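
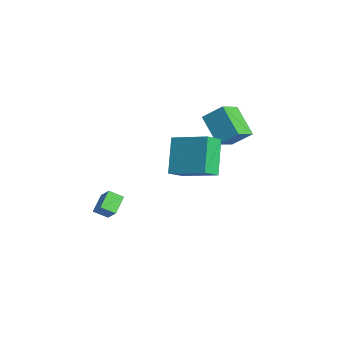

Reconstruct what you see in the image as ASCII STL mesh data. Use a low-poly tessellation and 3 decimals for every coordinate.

solid 
facet normal -0.647 0.539 0.540
outer loop
vertex -1.162 -2.424 -1.67
vertex -0.406 -2.236 -0.951
vertex -0.938 -1.74 -2.084
endloop
endfacet
facet normal -0.714 -0.177 -0.678
outer loop
vertex -0.214 -2.344 -2.689
vertex -1.162 -2.424 -1.67
vertex -0.938 -1.74 -2.084
endloop
endfacet
facet normal -0.647 0.539 0.540
outer loop
vertex -0.938 -1.74 -2.084
vertex -0.406 -2.236 -0.951
vertex -0.182 -1.552 -1.366
endloop
endfacet
facet normal 0.270 0.823 -0.499
outer loop
vertex -0.182 -1.552 -1.366
vertex -0.214 -2.344 -2.689
vertex -0.938 -1.74 -2.084
endloop
endfacet
facet normal -0.270 -0.823 0.499
outer loop
vertex -1.162 -2.424 -1.67
vertex 0.318 -2.84 -1.556
vertex -0.406 -2.236 -0.951
endloop
endfacet
facet normal -0.714 -0.178 -0.678
outer loop
vertex -0.438 -3.028 -2.274
vertex -1.162 -2.424 -1.67
vertex -0.214 -2.344 -2.689
endloop
endfacet
facet normal -0.270 -0.823 0.500
outer loop
vertex -0.438 -3.028 -2.274
vertex 0.318 -2.84 -1.556
vertex -1.162 -2.424 -1.67
endloop
endfacet
facet normal 0.714 0.177 0.677
outer loop
vertex -0.406 -2.236 -0.951
vertex 0.318 -2.84 -1.556
vertex -0.182 -1.552 -1.366
endloop
endfacet
facet normal 0.270 0.823 -0.499
outer loop
vertex 0.542 -2.156 -1.97
vertex -0.214 -2.344 -2.689
vertex -0.182 -1.552 -1.366
endloop
endfacet
facet normal 0.713 0.177 0.678
outer loop
vertex -0.182 -1.552 -1.366
vertex 0.318 -2.84 -1.556
vertex 0.542 -2.156 -1.97
endloop
endfacet
facet normal 0.647 -0.539 -0.539
outer loop
vertex 0.542 -2.156 -1.97
vertex -0.438 -3.028 -2.274
vertex -0.214 -2.344 -2.689
endloop
endfacet
facet normal 0.647 -0.539 -0.540
outer loop
vertex 0.318 -2.84 -1.556
vertex -0.438 -3.028 -2.274
vertex 0.542 -2.156 -1.97
endloop
endfacet
facet normal -0.728 -0.602 -0.329
outer loop
vertex 0.881 0.334 0.55
vertex -0.322 0.858 2.253
vertex 0.457 1.148 -0.0
endloop
endfacet
facet normal 0.559 -0.244 -0.792
outer loop
vertex 2.022 2.442 0.707
vertex 0.881 0.334 0.55
vertex 0.457 1.148 -0.0
endloop
endfacet
facet normal -0.728 -0.602 -0.329
outer loop
vertex 0.457 1.148 -0.0
vertex -0.322 0.858 2.253
vertex -0.746 1.672 1.703
endloop
endfacet
facet normal -0.397 0.761 -0.514
outer loop
vertex -0.746 1.672 1.703
vertex 2.022 2.442 0.707
vertex 0.457 1.148 -0.0
endloop
endfacet
facet normal 0.397 -0.761 0.514
outer loop
vertex 0.881 0.334 0.55
vertex 1.243 2.152 2.96
vertex -0.322 0.858 2.253
endloop
endfacet
facet normal 0.559 -0.244 -0.792
outer loop
vertex 2.446 1.628 1.257
vertex 0.881 0.334 0.55
vertex 2.022 2.442 0.707
endloop
endfacet
facet normal 0.397 -0.761 0.514
outer loop
vertex 2.446 1.628 1.257
vertex 1.243 2.152 2.96
vertex 0.881 0.334 0.55
endloop
endfacet
facet normal -0.559 0.244 0.792
outer loop
vertex -0.322 0.858 2.253
vertex 1.243 2.152 2.96
vertex -0.746 1.672 1.703
endloop
endfacet
facet normal -0.397 0.761 -0.514
outer loop
vertex 0.819 2.966 2.41
vertex 2.022 2.442 0.707
vertex -0.746 1.672 1.703
endloop
endfacet
facet normal -0.559 0.244 0.792
outer loop
vertex -0.746 1.672 1.703
vertex 1.243 2.152 2.96
vertex 0.819 2.966 2.41
endloop
endfacet
facet normal 0.728 0.602 0.329
outer loop
vertex 0.819 2.966 2.41
vertex 2.446 1.628 1.257
vertex 2.022 2.442 0.707
endloop
endfacet
facet normal 0.728 0.602 0.329
outer loop
vertex 1.243 2.152 2.96
vertex 2.446 1.628 1.257
vertex 0.819 2.966 2.41
endloop
endfacet
facet normal -0.748 -0.175 0.640
outer loop
vertex -1.068 3.654 3.545
vertex -1.754 4.634 3.011
vertex -1.613 2.796 2.672
endloop
endfacet
facet normal 0.524 -0.748 0.408
outer loop
vertex -0.206 3.126 1.469
vertex -1.068 3.654 3.545
vertex -1.613 2.796 2.672
endloop
endfacet
facet normal -0.748 -0.175 0.640
outer loop
vertex -1.613 2.796 2.672
vertex -1.754 4.634 3.011
vertex -2.299 3.776 2.138
endloop
endfacet
facet normal -0.407 -0.640 -0.652
outer loop
vertex -2.299 3.776 2.138
vertex -0.206 3.126 1.469
vertex -1.613 2.796 2.672
endloop
endfacet
facet normal 0.407 0.640 0.652
outer loop
vertex -1.068 3.654 3.545
vertex -0.347 4.964 1.808
vertex -1.754 4.634 3.011
endloop
endfacet
facet normal 0.524 -0.748 0.408
outer loop
vertex 0.339 3.984 2.342
vertex -1.068 3.654 3.545
vertex -0.206 3.126 1.469
endloop
endfacet
facet normal 0.407 0.640 0.652
outer loop
vertex 0.339 3.984 2.342
vertex -0.347 4.964 1.808
vertex -1.068 3.654 3.545
endloop
endfacet
facet normal -0.524 0.748 -0.408
outer loop
vertex -1.754 4.634 3.011
vertex -0.347 4.964 1.808
vertex -2.299 3.776 2.138
endloop
endfacet
facet normal -0.407 -0.640 -0.652
outer loop
vertex -0.892 4.106 0.935
vertex -0.206 3.126 1.469
vertex -2.299 3.776 2.138
endloop
endfacet
facet normal -0.524 0.748 -0.408
outer loop
vertex -2.299 3.776 2.138
vertex -0.347 4.964 1.808
vertex -0.892 4.106 0.935
endloop
endfacet
facet normal 0.748 0.175 -0.640
outer loop
vertex -0.892 4.106 0.935
vertex 0.339 3.984 2.342
vertex -0.206 3.126 1.469
endloop
endfacet
facet normal 0.748 0.175 -0.640
outer loop
vertex -0.347 4.964 1.808
vertex 0.339 3.984 2.342
vertex -0.892 4.106 0.935
endloop
endfacet

endsolid


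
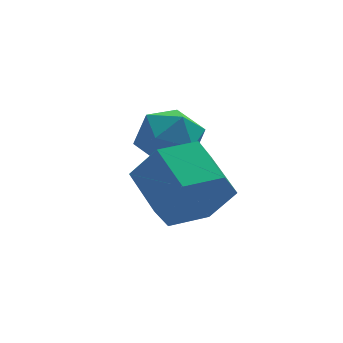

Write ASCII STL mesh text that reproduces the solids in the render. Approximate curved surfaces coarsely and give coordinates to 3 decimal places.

solid 
facet normal 0.259 -0.891 -0.373
outer loop
vertex -0.568 -3.277 -3.019
vertex -0.937 -3.712 -2.235
vertex -1.498 -3.551 -3.009
endloop
endfacet
facet normal -0.114 0.354 -0.928
outer loop
vertex -0.568 -3.277 -3.019
vertex -1.498 -3.551 -3.009
vertex -0.894 -2.154 -2.55
endloop
endfacet
facet normal -0.114 0.354 -0.928
outer loop
vertex -0.894 -2.154 -2.55
vertex -1.498 -3.551 -3.009
vertex -1.824 -2.428 -2.54
endloop
endfacet
facet normal -0.259 0.892 0.371
outer loop
vertex -0.894 -2.154 -2.55
vertex -1.824 -2.428 -2.54
vertex -1.263 -2.588 -1.765
endloop
endfacet
facet normal 0.258 -0.891 -0.373
outer loop
vertex -1.498 -3.551 -3.009
vertex -0.937 -3.712 -2.235
vertex -1.868 -3.986 -2.225
endloop
endfacet
facet normal -0.887 -0.067 -0.456
outer loop
vertex -1.498 -3.551 -3.009
vertex -1.868 -3.986 -2.225
vertex -1.824 -2.428 -2.54
endloop
endfacet
facet normal -0.888 -0.067 -0.455
outer loop
vertex -1.824 -2.428 -2.54
vertex -1.868 -3.986 -2.225
vertex -2.193 -2.863 -1.755
endloop
endfacet
facet normal -0.260 0.891 0.372
outer loop
vertex -1.824 -2.428 -2.54
vertex -2.193 -2.863 -1.755
vertex -1.263 -2.588 -1.765
endloop
endfacet
facet normal 0.258 -0.892 -0.372
outer loop
vertex -1.868 -3.986 -2.225
vertex -0.937 -3.712 -2.235
vertex -1.306 -4.146 -1.45
endloop
endfacet
facet normal -0.773 -0.422 0.474
outer loop
vertex -1.868 -3.986 -2.225
vertex -1.306 -4.146 -1.45
vertex -2.193 -2.863 -1.755
endloop
endfacet
facet normal -0.773 -0.422 0.473
outer loop
vertex -2.193 -2.863 -1.755
vertex -1.306 -4.146 -1.45
vertex -1.632 -3.023 -0.981
endloop
endfacet
facet normal -0.259 0.891 0.372
outer loop
vertex -2.193 -2.863 -1.755
vertex -1.632 -3.023 -0.981
vertex -1.263 -2.588 -1.765
endloop
endfacet
facet normal 0.259 -0.892 -0.371
outer loop
vertex -1.306 -4.146 -1.45
vertex -0.937 -3.712 -2.235
vertex -0.376 -3.872 -1.46
endloop
endfacet
facet normal 0.114 -0.354 0.928
outer loop
vertex -1.306 -4.146 -1.45
vertex -0.376 -3.872 -1.46
vertex -1.632 -3.023 -0.981
endloop
endfacet
facet normal 0.114 -0.354 0.928
outer loop
vertex -1.632 -3.023 -0.981
vertex -0.376 -3.872 -1.46
vertex -0.702 -2.749 -0.991
endloop
endfacet
facet normal -0.259 0.891 0.373
outer loop
vertex -1.632 -3.023 -0.981
vertex -0.702 -2.749 -0.991
vertex -1.263 -2.588 -1.765
endloop
endfacet
facet normal 0.260 -0.891 -0.372
outer loop
vertex -0.376 -3.872 -1.46
vertex -0.937 -3.712 -2.235
vertex -0.007 -3.437 -2.245
endloop
endfacet
facet normal 0.888 0.068 0.455
outer loop
vertex -0.376 -3.872 -1.46
vertex -0.007 -3.437 -2.245
vertex -0.702 -2.749 -0.991
endloop
endfacet
facet normal 0.888 0.066 0.456
outer loop
vertex -0.702 -2.749 -0.991
vertex -0.007 -3.437 -2.245
vertex -0.332 -2.314 -1.775
endloop
endfacet
facet normal -0.258 0.891 0.373
outer loop
vertex -0.702 -2.749 -0.991
vertex -0.332 -2.314 -1.775
vertex -1.263 -2.588 -1.765
endloop
endfacet
facet normal 0.259 -0.891 -0.372
outer loop
vertex -0.007 -3.437 -2.245
vertex -0.937 -3.712 -2.235
vertex -0.568 -3.277 -3.019
endloop
endfacet
facet normal 0.773 0.422 -0.473
outer loop
vertex -0.007 -3.437 -2.245
vertex -0.568 -3.277 -3.019
vertex -0.332 -2.314 -1.775
endloop
endfacet
facet normal 0.773 0.422 -0.473
outer loop
vertex -0.332 -2.314 -1.775
vertex -0.568 -3.277 -3.019
vertex -0.894 -2.154 -2.55
endloop
endfacet
facet normal -0.258 0.892 0.372
outer loop
vertex -0.332 -2.314 -1.775
vertex -0.894 -2.154 -2.55
vertex -1.263 -2.588 -1.765
endloop
endfacet
facet normal -0.848 0.475 0.235
outer loop
vertex -1.406 -0.578 -1.701
vertex -1.839 -1.306 -1.792
vertex -1.512 -1.097 -1.034
endloop
endfacet
facet normal -0.288 0.777 0.559
outer loop
vertex -1.406 -0.578 -1.701
vertex -1.512 -1.097 -1.034
vertex -0.759 -0.722 -1.167
endloop
endfacet
facet normal 0.174 0.983 0.055
outer loop
vertex -1.406 -0.578 -1.701
vertex -0.759 -0.722 -1.167
vertex -0.62 -0.7 -2.007
endloop
endfacet
facet normal -0.101 0.808 -0.581
outer loop
vertex -1.406 -0.578 -1.701
vertex -0.62 -0.7 -2.007
vertex -1.288 -1.061 -2.393
endloop
endfacet
facet normal -0.732 0.494 -0.470
outer loop
vertex -1.406 -0.578 -1.701
vertex -1.288 -1.061 -2.393
vertex -1.839 -1.306 -1.792
endloop
endfacet
facet normal 0.030 0.281 0.959
outer loop
vertex -0.759 -0.722 -1.167
vertex -1.512 -1.097 -1.034
vertex -0.792 -1.539 -0.927
endloop
endfacet
facet normal -0.876 -0.208 0.435
outer loop
vertex -1.512 -1.097 -1.034
vertex -1.839 -1.306 -1.792
vertex -1.46 -1.9 -1.313
endloop
endfacet
facet normal -0.688 -0.179 -0.704
outer loop
vertex -1.839 -1.306 -1.792
vertex -1.288 -1.061 -2.393
vertex -1.321 -1.878 -2.153
endloop
endfacet
facet normal 0.333 0.329 -0.884
outer loop
vertex -1.288 -1.061 -2.393
vertex -0.62 -0.7 -2.007
vertex -0.568 -1.503 -2.286
endloop
endfacet
facet normal 0.777 0.612 0.145
outer loop
vertex -0.62 -0.7 -2.007
vertex -0.759 -0.722 -1.167
vertex -0.241 -1.294 -1.528
endloop
endfacet
facet normal 0.101 -0.808 0.581
outer loop
vertex -0.674 -2.022 -1.619
vertex -0.792 -1.539 -0.927
vertex -1.46 -1.9 -1.313
endloop
endfacet
facet normal -0.174 -0.983 -0.055
outer loop
vertex -0.674 -2.022 -1.619
vertex -1.46 -1.9 -1.313
vertex -1.321 -1.878 -2.153
endloop
endfacet
facet normal 0.288 -0.777 -0.559
outer loop
vertex -0.674 -2.022 -1.619
vertex -1.321 -1.878 -2.153
vertex -0.568 -1.503 -2.286
endloop
endfacet
facet normal 0.848 -0.475 -0.235
outer loop
vertex -0.674 -2.022 -1.619
vertex -0.568 -1.503 -2.286
vertex -0.241 -1.294 -1.528
endloop
endfacet
facet normal 0.732 -0.494 0.470
outer loop
vertex -0.674 -2.022 -1.619
vertex -0.241 -1.294 -1.528
vertex -0.792 -1.539 -0.927
endloop
endfacet
facet normal -0.333 -0.329 0.884
outer loop
vertex -1.46 -1.9 -1.313
vertex -0.792 -1.539 -0.927
vertex -1.512 -1.097 -1.034
endloop
endfacet
facet normal -0.777 -0.612 -0.145
outer loop
vertex -1.321 -1.878 -2.153
vertex -1.46 -1.9 -1.313
vertex -1.839 -1.306 -1.792
endloop
endfacet
facet normal -0.030 -0.281 -0.959
outer loop
vertex -0.568 -1.503 -2.286
vertex -1.321 -1.878 -2.153
vertex -1.288 -1.061 -2.393
endloop
endfacet
facet normal 0.876 0.208 -0.435
outer loop
vertex -0.241 -1.294 -1.528
vertex -0.568 -1.503 -2.286
vertex -0.62 -0.7 -2.007
endloop
endfacet
facet normal 0.688 0.179 0.704
outer loop
vertex -0.792 -1.539 -0.927
vertex -0.241 -1.294 -1.528
vertex -0.759 -0.722 -1.167
endloop
endfacet

endsolid


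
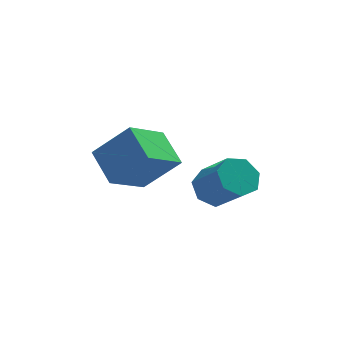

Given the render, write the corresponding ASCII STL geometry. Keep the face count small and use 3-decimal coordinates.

solid 
facet normal -0.608 -0.609 0.510
outer loop
vertex -0.294 3.098 -0.515
vertex -1.284 3.243 -1.522
vertex 0.162 2.154 -1.098
endloop
endfacet
facet normal 0.697 -0.102 0.710
outer loop
vertex 1.044 3.037 -1.838
vertex -0.294 3.098 -0.515
vertex 0.162 2.154 -1.098
endloop
endfacet
facet normal -0.608 -0.609 0.510
outer loop
vertex 0.162 2.154 -1.098
vertex -1.284 3.243 -1.522
vertex -0.828 2.299 -2.106
endloop
endfacet
facet normal 0.380 -0.787 -0.486
outer loop
vertex -0.828 2.299 -2.106
vertex 1.044 3.037 -1.838
vertex 0.162 2.154 -1.098
endloop
endfacet
facet normal -0.380 0.787 0.487
outer loop
vertex -0.294 3.098 -0.515
vertex -0.402 4.126 -2.262
vertex -1.284 3.243 -1.522
endloop
endfacet
facet normal 0.697 -0.102 0.710
outer loop
vertex 0.588 3.981 -1.254
vertex -0.294 3.098 -0.515
vertex 1.044 3.037 -1.838
endloop
endfacet
facet normal -0.380 0.787 0.486
outer loop
vertex 0.588 3.981 -1.254
vertex -0.402 4.126 -2.262
vertex -0.294 3.098 -0.515
endloop
endfacet
facet normal -0.697 0.102 -0.709
outer loop
vertex -1.284 3.243 -1.522
vertex -0.402 4.126 -2.262
vertex -0.828 2.299 -2.106
endloop
endfacet
facet normal 0.380 -0.787 -0.487
outer loop
vertex 0.054 3.182 -2.845
vertex 1.044 3.037 -1.838
vertex -0.828 2.299 -2.106
endloop
endfacet
facet normal -0.697 0.102 -0.710
outer loop
vertex -0.828 2.299 -2.106
vertex -0.402 4.126 -2.262
vertex 0.054 3.182 -2.845
endloop
endfacet
facet normal 0.608 0.609 -0.510
outer loop
vertex 0.054 3.182 -2.845
vertex 0.588 3.981 -1.254
vertex 1.044 3.037 -1.838
endloop
endfacet
facet normal 0.608 0.609 -0.510
outer loop
vertex -0.402 4.126 -2.262
vertex 0.588 3.981 -1.254
vertex 0.054 3.182 -2.845
endloop
endfacet
facet normal -0.460 0.578 -0.674
outer loop
vertex 2.46 3.975 -3.291
vertex 1.899 3.64 -3.195
vertex 2.116 4.179 -2.881
endloop
endfacet
facet normal 0.654 0.734 0.183
outer loop
vertex 2.46 3.975 -3.291
vertex 2.116 4.179 -2.881
vertex 3.082 3.194 -2.381
endloop
endfacet
facet normal 0.654 0.734 0.183
outer loop
vertex 3.082 3.194 -2.381
vertex 2.116 4.179 -2.881
vertex 2.738 3.398 -1.971
endloop
endfacet
facet normal 0.460 -0.579 0.674
outer loop
vertex 3.082 3.194 -2.381
vertex 2.738 3.398 -1.971
vertex 2.521 2.86 -2.285
endloop
endfacet
facet normal -0.461 0.578 -0.673
outer loop
vertex 2.116 4.179 -2.881
vertex 1.899 3.64 -3.195
vertex 1.609 3.977 -2.707
endloop
endfacet
facet normal -0.062 0.736 0.674
outer loop
vertex 2.116 4.179 -2.881
vertex 1.609 3.977 -2.707
vertex 2.738 3.398 -1.971
endloop
endfacet
facet normal -0.063 0.735 0.675
outer loop
vertex 2.738 3.398 -1.971
vertex 1.609 3.977 -2.707
vertex 2.23 3.196 -1.798
endloop
endfacet
facet normal 0.460 -0.579 0.674
outer loop
vertex 2.738 3.398 -1.971
vertex 2.23 3.196 -1.798
vertex 2.521 2.86 -2.285
endloop
endfacet
facet normal -0.460 0.579 -0.673
outer loop
vertex 1.609 3.977 -2.707
vertex 1.899 3.64 -3.195
vertex 1.32 3.522 -2.901
endloop
endfacet
facet normal -0.731 0.184 0.657
outer loop
vertex 1.609 3.977 -2.707
vertex 1.32 3.522 -2.901
vertex 2.23 3.196 -1.798
endloop
endfacet
facet normal -0.731 0.184 0.657
outer loop
vertex 2.23 3.196 -1.798
vertex 1.32 3.522 -2.901
vertex 1.942 2.741 -1.991
endloop
endfacet
facet normal 0.461 -0.578 0.674
outer loop
vertex 2.23 3.196 -1.798
vertex 1.942 2.741 -1.991
vertex 2.521 2.86 -2.285
endloop
endfacet
facet normal -0.460 0.578 -0.674
outer loop
vertex 1.32 3.522 -2.901
vertex 1.899 3.64 -3.195
vertex 1.468 3.156 -3.316
endloop
endfacet
facet normal -0.849 -0.508 0.145
outer loop
vertex 1.32 3.522 -2.901
vertex 1.468 3.156 -3.316
vertex 1.942 2.741 -1.991
endloop
endfacet
facet normal -0.850 -0.506 0.145
outer loop
vertex 1.942 2.741 -1.991
vertex 1.468 3.156 -3.316
vertex 2.089 2.375 -2.406
endloop
endfacet
facet normal 0.461 -0.578 0.673
outer loop
vertex 1.942 2.741 -1.991
vertex 2.089 2.375 -2.406
vertex 2.521 2.86 -2.285
endloop
endfacet
facet normal -0.461 0.579 -0.673
outer loop
vertex 1.468 3.156 -3.316
vertex 1.899 3.64 -3.195
vertex 1.94 3.155 -3.64
endloop
endfacet
facet normal -0.328 -0.816 -0.476
outer loop
vertex 1.468 3.156 -3.316
vertex 1.94 3.155 -3.64
vertex 2.089 2.375 -2.406
endloop
endfacet
facet normal -0.328 -0.816 -0.476
outer loop
vertex 2.089 2.375 -2.406
vertex 1.94 3.155 -3.64
vertex 2.562 2.374 -2.73
endloop
endfacet
facet normal 0.460 -0.578 0.674
outer loop
vertex 2.089 2.375 -2.406
vertex 2.562 2.374 -2.73
vertex 2.521 2.86 -2.285
endloop
endfacet
facet normal -0.459 0.579 -0.674
outer loop
vertex 1.94 3.155 -3.64
vertex 1.899 3.64 -3.195
vertex 2.382 3.519 -3.628
endloop
endfacet
facet normal 0.440 -0.510 -0.739
outer loop
vertex 1.94 3.155 -3.64
vertex 2.382 3.519 -3.628
vertex 2.562 2.374 -2.73
endloop
endfacet
facet normal 0.440 -0.510 -0.739
outer loop
vertex 2.562 2.374 -2.73
vertex 2.382 3.519 -3.628
vertex 3.003 2.738 -2.719
endloop
endfacet
facet normal 0.460 -0.578 0.674
outer loop
vertex 2.562 2.374 -2.73
vertex 3.003 2.738 -2.719
vertex 2.521 2.86 -2.285
endloop
endfacet
facet normal -0.460 0.577 -0.675
outer loop
vertex 2.382 3.519 -3.628
vertex 1.899 3.64 -3.195
vertex 2.46 3.975 -3.291
endloop
endfacet
facet normal 0.877 0.179 -0.445
outer loop
vertex 2.382 3.519 -3.628
vertex 2.46 3.975 -3.291
vertex 3.003 2.738 -2.719
endloop
endfacet
facet normal 0.877 0.179 -0.446
outer loop
vertex 3.003 2.738 -2.719
vertex 2.46 3.975 -3.291
vertex 3.082 3.194 -2.381
endloop
endfacet
facet normal 0.460 -0.579 0.673
outer loop
vertex 3.003 2.738 -2.719
vertex 3.082 3.194 -2.381
vertex 2.521 2.86 -2.285
endloop
endfacet

endsolid


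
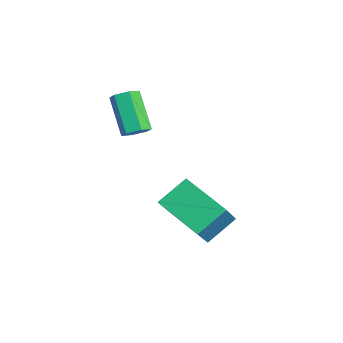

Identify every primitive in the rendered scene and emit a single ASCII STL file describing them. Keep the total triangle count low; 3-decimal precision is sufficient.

solid 
facet normal 0.674 0.081 -0.734
outer loop
vertex -0.196 -0.251 1.001
vertex -0.629 -0.335 0.594
vertex -0.494 0.22 0.779
endloop
endfacet
facet normal 0.546 0.614 0.570
outer loop
vertex -0.196 -0.251 1.001
vertex -0.494 0.22 0.779
vertex -1.459 -0.401 2.373
endloop
endfacet
facet normal 0.545 0.615 0.570
outer loop
vertex -1.459 -0.401 2.373
vertex -0.494 0.22 0.779
vertex -1.757 0.07 2.15
endloop
endfacet
facet normal -0.675 -0.080 0.733
outer loop
vertex -1.459 -0.401 2.373
vertex -1.757 0.07 2.15
vertex -1.891 -0.485 1.966
endloop
endfacet
facet normal 0.674 0.081 -0.734
outer loop
vertex -0.494 0.22 0.779
vertex -0.629 -0.335 0.594
vertex -0.927 0.136 0.372
endloop
endfacet
facet normal -0.157 0.987 -0.037
outer loop
vertex -0.494 0.22 0.779
vertex -0.927 0.136 0.372
vertex -1.757 0.07 2.15
endloop
endfacet
facet normal -0.157 0.987 -0.037
outer loop
vertex -1.757 0.07 2.15
vertex -0.927 0.136 0.372
vertex -2.189 -0.014 1.743
endloop
endfacet
facet normal -0.675 -0.080 0.733
outer loop
vertex -1.757 0.07 2.15
vertex -2.189 -0.014 1.743
vertex -1.891 -0.485 1.966
endloop
endfacet
facet normal 0.675 0.081 -0.733
outer loop
vertex -0.927 0.136 0.372
vertex -0.629 -0.335 0.594
vertex -1.061 -0.419 0.187
endloop
endfacet
facet normal -0.703 0.372 -0.606
outer loop
vertex -0.927 0.136 0.372
vertex -1.061 -0.419 0.187
vertex -2.189 -0.014 1.743
endloop
endfacet
facet normal -0.703 0.372 -0.606
outer loop
vertex -2.189 -0.014 1.743
vertex -1.061 -0.419 0.187
vertex -2.324 -0.569 1.559
endloop
endfacet
facet normal -0.675 -0.079 0.734
outer loop
vertex -2.189 -0.014 1.743
vertex -2.324 -0.569 1.559
vertex -1.891 -0.485 1.966
endloop
endfacet
facet normal 0.675 0.080 -0.733
outer loop
vertex -1.061 -0.419 0.187
vertex -0.629 -0.335 0.594
vertex -0.763 -0.89 0.41
endloop
endfacet
facet normal -0.546 -0.615 -0.569
outer loop
vertex -1.061 -0.419 0.187
vertex -0.763 -0.89 0.41
vertex -2.324 -0.569 1.559
endloop
endfacet
facet normal -0.546 -0.614 -0.570
outer loop
vertex -2.324 -0.569 1.559
vertex -0.763 -0.89 0.41
vertex -2.026 -1.04 1.781
endloop
endfacet
facet normal -0.674 -0.081 0.734
outer loop
vertex -2.324 -0.569 1.559
vertex -2.026 -1.04 1.781
vertex -1.891 -0.485 1.966
endloop
endfacet
facet normal 0.675 0.080 -0.733
outer loop
vertex -0.763 -0.89 0.41
vertex -0.629 -0.335 0.594
vertex -0.331 -0.806 0.817
endloop
endfacet
facet normal 0.157 -0.987 0.037
outer loop
vertex -0.763 -0.89 0.41
vertex -0.331 -0.806 0.817
vertex -2.026 -1.04 1.781
endloop
endfacet
facet normal 0.157 -0.987 0.037
outer loop
vertex -2.026 -1.04 1.781
vertex -0.331 -0.806 0.817
vertex -1.593 -0.956 2.188
endloop
endfacet
facet normal -0.674 -0.081 0.734
outer loop
vertex -2.026 -1.04 1.781
vertex -1.593 -0.956 2.188
vertex -1.891 -0.485 1.966
endloop
endfacet
facet normal 0.675 0.079 -0.734
outer loop
vertex -0.331 -0.806 0.817
vertex -0.629 -0.335 0.594
vertex -0.196 -0.251 1.001
endloop
endfacet
facet normal 0.703 -0.372 0.606
outer loop
vertex -0.331 -0.806 0.817
vertex -0.196 -0.251 1.001
vertex -1.593 -0.956 2.188
endloop
endfacet
facet normal 0.703 -0.372 0.606
outer loop
vertex -1.593 -0.956 2.188
vertex -0.196 -0.251 1.001
vertex -1.459 -0.401 2.373
endloop
endfacet
facet normal -0.675 -0.081 0.733
outer loop
vertex -1.593 -0.956 2.188
vertex -1.459 -0.401 2.373
vertex -1.891 -0.485 1.966
endloop
endfacet
facet normal -0.793 -0.496 0.352
outer loop
vertex 1.737 -0.133 -1.756
vertex 1.373 1.056 -0.9
vertex 0.681 0.557 -3.163
endloop
endfacet
facet normal 0.241 -0.788 -0.567
outer loop
vertex 2.387 1.624 -3.92
vertex 1.737 -0.133 -1.756
vertex 0.681 0.557 -3.163
endloop
endfacet
facet normal -0.793 -0.496 0.352
outer loop
vertex 0.681 0.557 -3.163
vertex 1.373 1.056 -0.9
vertex 0.317 1.746 -2.307
endloop
endfacet
facet normal -0.559 0.365 -0.745
outer loop
vertex 0.317 1.746 -2.307
vertex 2.387 1.624 -3.92
vertex 0.681 0.557 -3.163
endloop
endfacet
facet normal 0.559 -0.365 0.745
outer loop
vertex 1.737 -0.133 -1.756
vertex 3.079 2.123 -1.657
vertex 1.373 1.056 -0.9
endloop
endfacet
facet normal 0.241 -0.788 -0.567
outer loop
vertex 3.443 0.934 -2.513
vertex 1.737 -0.133 -1.756
vertex 2.387 1.624 -3.92
endloop
endfacet
facet normal 0.559 -0.365 0.745
outer loop
vertex 3.443 0.934 -2.513
vertex 3.079 2.123 -1.657
vertex 1.737 -0.133 -1.756
endloop
endfacet
facet normal -0.241 0.788 0.567
outer loop
vertex 1.373 1.056 -0.9
vertex 3.079 2.123 -1.657
vertex 0.317 1.746 -2.307
endloop
endfacet
facet normal -0.559 0.365 -0.745
outer loop
vertex 2.023 2.813 -3.064
vertex 2.387 1.624 -3.92
vertex 0.317 1.746 -2.307
endloop
endfacet
facet normal -0.241 0.788 0.567
outer loop
vertex 0.317 1.746 -2.307
vertex 3.079 2.123 -1.657
vertex 2.023 2.813 -3.064
endloop
endfacet
facet normal 0.793 0.496 -0.352
outer loop
vertex 2.023 2.813 -3.064
vertex 3.443 0.934 -2.513
vertex 2.387 1.624 -3.92
endloop
endfacet
facet normal 0.793 0.496 -0.352
outer loop
vertex 3.079 2.123 -1.657
vertex 3.443 0.934 -2.513
vertex 2.023 2.813 -3.064
endloop
endfacet

endsolid


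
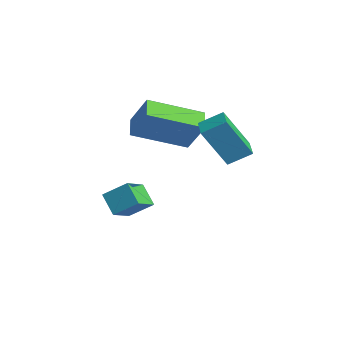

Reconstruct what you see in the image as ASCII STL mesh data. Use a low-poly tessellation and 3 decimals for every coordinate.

solid 
facet normal -0.668 -0.170 0.724
outer loop
vertex 0.434 -1.518 -1.476
vertex -0.237 -0.716 -1.907
vertex -0.065 -2.277 -2.115
endloop
endfacet
facet normal 0.592 -0.710 0.381
outer loop
vertex 0.617 -2.104 -2.853
vertex 0.434 -1.518 -1.476
vertex -0.065 -2.277 -2.115
endloop
endfacet
facet normal -0.668 -0.170 0.724
outer loop
vertex -0.065 -2.277 -2.115
vertex -0.237 -0.716 -1.907
vertex -0.735 -1.475 -2.545
endloop
endfacet
facet normal -0.449 -0.684 -0.575
outer loop
vertex -0.735 -1.475 -2.545
vertex 0.617 -2.104 -2.853
vertex -0.065 -2.277 -2.115
endloop
endfacet
facet normal 0.449 0.684 0.575
outer loop
vertex 0.434 -1.518 -1.476
vertex 0.445 -0.543 -2.645
vertex -0.237 -0.716 -1.907
endloop
endfacet
facet normal 0.593 -0.709 0.381
outer loop
vertex 1.115 -1.345 -2.215
vertex 0.434 -1.518 -1.476
vertex 0.617 -2.104 -2.853
endloop
endfacet
facet normal 0.450 0.684 0.575
outer loop
vertex 1.115 -1.345 -2.215
vertex 0.445 -0.543 -2.645
vertex 0.434 -1.518 -1.476
endloop
endfacet
facet normal -0.593 0.709 -0.381
outer loop
vertex -0.237 -0.716 -1.907
vertex 0.445 -0.543 -2.645
vertex -0.735 -1.475 -2.545
endloop
endfacet
facet normal -0.449 -0.684 -0.574
outer loop
vertex -0.054 -1.302 -3.284
vertex 0.617 -2.104 -2.853
vertex -0.735 -1.475 -2.545
endloop
endfacet
facet normal -0.593 0.710 -0.380
outer loop
vertex -0.735 -1.475 -2.545
vertex 0.445 -0.543 -2.645
vertex -0.054 -1.302 -3.284
endloop
endfacet
facet normal 0.668 0.170 -0.724
outer loop
vertex -0.054 -1.302 -3.284
vertex 1.115 -1.345 -2.215
vertex 0.617 -2.104 -2.853
endloop
endfacet
facet normal 0.668 0.170 -0.724
outer loop
vertex 0.445 -0.543 -2.645
vertex 1.115 -1.345 -2.215
vertex -0.054 -1.302 -3.284
endloop
endfacet
facet normal -0.567 -0.215 -0.795
outer loop
vertex 0.114 -1.304 0.698
vertex -0.626 -1.032 1.152
vertex 0.4 0.732 -0.057
endloop
endfacet
facet normal 0.813 -0.299 -0.500
outer loop
vertex 1.246 1.052 1.128
vertex 0.114 -1.304 0.698
vertex 0.4 0.732 -0.057
endloop
endfacet
facet normal -0.568 -0.215 -0.795
outer loop
vertex 0.4 0.732 -0.057
vertex -0.626 -1.032 1.152
vertex -0.34 1.004 0.398
endloop
endfacet
facet normal 0.130 0.930 -0.344
outer loop
vertex -0.34 1.004 0.398
vertex 1.246 1.052 1.128
vertex 0.4 0.732 -0.057
endloop
endfacet
facet normal -0.131 -0.930 0.344
outer loop
vertex 0.114 -1.304 0.698
vertex 0.22 -0.712 2.337
vertex -0.626 -1.032 1.152
endloop
endfacet
facet normal 0.813 -0.299 -0.500
outer loop
vertex 0.96 -0.984 1.882
vertex 0.114 -1.304 0.698
vertex 1.246 1.052 1.128
endloop
endfacet
facet normal -0.130 -0.930 0.344
outer loop
vertex 0.96 -0.984 1.882
vertex 0.22 -0.712 2.337
vertex 0.114 -1.304 0.698
endloop
endfacet
facet normal -0.813 0.299 0.500
outer loop
vertex -0.626 -1.032 1.152
vertex 0.22 -0.712 2.337
vertex -0.34 1.004 0.398
endloop
endfacet
facet normal 0.130 0.930 -0.344
outer loop
vertex 0.506 1.324 1.582
vertex 1.246 1.052 1.128
vertex -0.34 1.004 0.398
endloop
endfacet
facet normal -0.813 0.299 0.500
outer loop
vertex -0.34 1.004 0.398
vertex 0.22 -0.712 2.337
vertex 0.506 1.324 1.582
endloop
endfacet
facet normal 0.567 0.215 0.795
outer loop
vertex 0.506 1.324 1.582
vertex 0.96 -0.984 1.882
vertex 1.246 1.052 1.128
endloop
endfacet
facet normal 0.568 0.215 0.795
outer loop
vertex 0.22 -0.712 2.337
vertex 0.96 -0.984 1.882
vertex 0.506 1.324 1.582
endloop
endfacet
facet normal -0.957 0.267 0.112
outer loop
vertex 2.782 0.208 1.952
vertex 3.062 1.003 2.452
vertex 2.862 1.129 0.442
endloop
endfacet
facet normal -0.286 -0.811 -0.510
outer loop
vertex 3.838 0.857 0.328
vertex 2.782 0.208 1.952
vertex 2.862 1.129 0.442
endloop
endfacet
facet normal -0.957 0.267 0.112
outer loop
vertex 2.862 1.129 0.442
vertex 3.062 1.003 2.452
vertex 3.142 1.924 0.942
endloop
endfacet
facet normal 0.045 0.520 -0.853
outer loop
vertex 3.142 1.924 0.942
vertex 3.838 0.857 0.328
vertex 2.862 1.129 0.442
endloop
endfacet
facet normal -0.045 -0.520 0.853
outer loop
vertex 2.782 0.208 1.952
vertex 4.038 0.731 2.338
vertex 3.062 1.003 2.452
endloop
endfacet
facet normal -0.286 -0.811 -0.510
outer loop
vertex 3.758 -0.064 1.838
vertex 2.782 0.208 1.952
vertex 3.838 0.857 0.328
endloop
endfacet
facet normal -0.045 -0.520 0.853
outer loop
vertex 3.758 -0.064 1.838
vertex 4.038 0.731 2.338
vertex 2.782 0.208 1.952
endloop
endfacet
facet normal 0.286 0.811 0.510
outer loop
vertex 3.062 1.003 2.452
vertex 4.038 0.731 2.338
vertex 3.142 1.924 0.942
endloop
endfacet
facet normal 0.045 0.520 -0.853
outer loop
vertex 4.118 1.652 0.828
vertex 3.838 0.857 0.328
vertex 3.142 1.924 0.942
endloop
endfacet
facet normal 0.286 0.811 0.510
outer loop
vertex 3.142 1.924 0.942
vertex 4.038 0.731 2.338
vertex 4.118 1.652 0.828
endloop
endfacet
facet normal 0.957 -0.267 -0.112
outer loop
vertex 4.118 1.652 0.828
vertex 3.758 -0.064 1.838
vertex 3.838 0.857 0.328
endloop
endfacet
facet normal 0.957 -0.267 -0.112
outer loop
vertex 4.038 0.731 2.338
vertex 3.758 -0.064 1.838
vertex 4.118 1.652 0.828
endloop
endfacet

endsolid


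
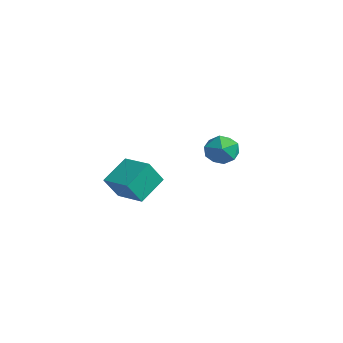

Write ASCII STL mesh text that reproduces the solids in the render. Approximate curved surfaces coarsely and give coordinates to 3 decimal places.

solid 
facet normal -0.416 0.903 -0.107
outer loop
vertex 1.843 3.989 -1.349
vertex 0.839 3.515 -1.448
vertex 1.219 3.809 -0.443
endloop
endfacet
facet normal 0.169 0.938 0.303
outer loop
vertex 1.843 3.989 -1.349
vertex 1.219 3.809 -0.443
vertex 2.314 3.603 -0.415
endloop
endfacet
facet normal 0.719 0.691 -0.077
outer loop
vertex 1.843 3.989 -1.349
vertex 2.314 3.603 -0.415
vertex 2.611 3.183 -1.404
endloop
endfacet
facet normal 0.475 0.502 -0.723
outer loop
vertex 1.843 3.989 -1.349
vertex 2.611 3.183 -1.404
vertex 1.699 3.128 -2.042
endloop
endfacet
facet normal -0.226 0.633 -0.740
outer loop
vertex 1.843 3.989 -1.349
vertex 1.699 3.128 -2.042
vertex 0.839 3.515 -1.448
endloop
endfacet
facet normal 0.073 0.504 0.860
outer loop
vertex 2.314 3.603 -0.415
vertex 1.219 3.809 -0.443
vertex 1.601 2.892 0.062
endloop
endfacet
facet normal -0.872 0.448 0.198
outer loop
vertex 1.219 3.809 -0.443
vertex 0.839 3.515 -1.448
vertex 0.689 2.837 -0.576
endloop
endfacet
facet normal -0.564 0.012 -0.825
outer loop
vertex 0.839 3.515 -1.448
vertex 1.699 3.128 -2.042
vertex 0.986 2.417 -1.565
endloop
endfacet
facet normal 0.570 -0.202 -0.797
outer loop
vertex 1.699 3.128 -2.042
vertex 2.611 3.183 -1.404
vertex 2.081 2.211 -1.537
endloop
endfacet
facet normal 0.964 0.103 0.246
outer loop
vertex 2.611 3.183 -1.404
vertex 2.314 3.603 -0.415
vertex 2.461 2.505 -0.532
endloop
endfacet
facet normal -0.475 -0.502 0.723
outer loop
vertex 1.457 2.031 -0.631
vertex 1.601 2.892 0.062
vertex 0.689 2.837 -0.576
endloop
endfacet
facet normal -0.719 -0.691 0.077
outer loop
vertex 1.457 2.031 -0.631
vertex 0.689 2.837 -0.576
vertex 0.986 2.417 -1.565
endloop
endfacet
facet normal -0.169 -0.938 -0.303
outer loop
vertex 1.457 2.031 -0.631
vertex 0.986 2.417 -1.565
vertex 2.081 2.211 -1.537
endloop
endfacet
facet normal 0.416 -0.903 0.107
outer loop
vertex 1.457 2.031 -0.631
vertex 2.081 2.211 -1.537
vertex 2.461 2.505 -0.532
endloop
endfacet
facet normal 0.226 -0.633 0.740
outer loop
vertex 1.457 2.031 -0.631
vertex 2.461 2.505 -0.532
vertex 1.601 2.892 0.062
endloop
endfacet
facet normal -0.570 0.202 0.797
outer loop
vertex 0.689 2.837 -0.576
vertex 1.601 2.892 0.062
vertex 1.219 3.809 -0.443
endloop
endfacet
facet normal -0.964 -0.103 -0.246
outer loop
vertex 0.986 2.417 -1.565
vertex 0.689 2.837 -0.576
vertex 0.839 3.515 -1.448
endloop
endfacet
facet normal -0.073 -0.504 -0.860
outer loop
vertex 2.081 2.211 -1.537
vertex 0.986 2.417 -1.565
vertex 1.699 3.128 -2.042
endloop
endfacet
facet normal 0.872 -0.448 -0.198
outer loop
vertex 2.461 2.505 -0.532
vertex 2.081 2.211 -1.537
vertex 2.611 3.183 -1.404
endloop
endfacet
facet normal 0.564 -0.012 0.825
outer loop
vertex 1.601 2.892 0.062
vertex 2.461 2.505 -0.532
vertex 2.314 3.603 -0.415
endloop
endfacet
facet normal -0.974 -0.204 -0.096
outer loop
vertex 2.064 -3.126 -0.099
vertex 2.011 -2.249 -1.425
vertex 2.485 -4.655 -1.127
endloop
endfacet
facet normal 0.033 -0.551 0.834
outer loop
vertex 4.229 -4.291 -0.955
vertex 2.064 -3.126 -0.099
vertex 2.485 -4.655 -1.127
endloop
endfacet
facet normal -0.974 -0.204 -0.096
outer loop
vertex 2.485 -4.655 -1.127
vertex 2.011 -2.249 -1.425
vertex 2.432 -3.779 -2.452
endloop
endfacet
facet normal 0.223 -0.809 -0.544
outer loop
vertex 2.432 -3.779 -2.452
vertex 4.229 -4.291 -0.955
vertex 2.485 -4.655 -1.127
endloop
endfacet
facet normal -0.223 0.809 0.544
outer loop
vertex 2.064 -3.126 -0.099
vertex 3.755 -1.885 -1.253
vertex 2.011 -2.249 -1.425
endloop
endfacet
facet normal 0.033 -0.551 0.834
outer loop
vertex 3.808 -2.761 0.072
vertex 2.064 -3.126 -0.099
vertex 4.229 -4.291 -0.955
endloop
endfacet
facet normal -0.223 0.809 0.544
outer loop
vertex 3.808 -2.761 0.072
vertex 3.755 -1.885 -1.253
vertex 2.064 -3.126 -0.099
endloop
endfacet
facet normal -0.033 0.551 -0.834
outer loop
vertex 2.011 -2.249 -1.425
vertex 3.755 -1.885 -1.253
vertex 2.432 -3.779 -2.452
endloop
endfacet
facet normal 0.223 -0.809 -0.544
outer loop
vertex 4.176 -3.414 -2.281
vertex 4.229 -4.291 -0.955
vertex 2.432 -3.779 -2.452
endloop
endfacet
facet normal -0.034 0.551 -0.834
outer loop
vertex 2.432 -3.779 -2.452
vertex 3.755 -1.885 -1.253
vertex 4.176 -3.414 -2.281
endloop
endfacet
facet normal 0.974 0.204 0.096
outer loop
vertex 4.176 -3.414 -2.281
vertex 3.808 -2.761 0.072
vertex 4.229 -4.291 -0.955
endloop
endfacet
facet normal 0.974 0.204 0.096
outer loop
vertex 3.755 -1.885 -1.253
vertex 3.808 -2.761 0.072
vertex 4.176 -3.414 -2.281
endloop
endfacet

endsolid


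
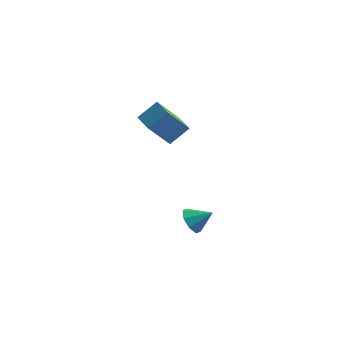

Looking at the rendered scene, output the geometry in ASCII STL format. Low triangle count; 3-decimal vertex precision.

solid 
facet normal -0.816 -0.160 -0.556
outer loop
vertex 3.75 -1.018 -3.984
vertex 3.276 -1.011 -3.29
vertex 3.536 -0.43 -3.839
endloop
endfacet
facet normal 0.830 0.398 -0.390
outer loop
vertex 3.75 -1.018 -3.984
vertex 3.536 -0.43 -3.839
vertex 4.304 -0.809 -2.59
endloop
endfacet
facet normal -0.816 -0.160 -0.556
outer loop
vertex 3.536 -0.43 -3.839
vertex 3.276 -1.011 -3.29
vertex 3.169 -0.182 -3.372
endloop
endfacet
facet normal 0.511 0.858 -0.054
outer loop
vertex 3.536 -0.43 -3.839
vertex 3.169 -0.182 -3.372
vertex 4.304 -0.809 -2.59
endloop
endfacet
facet normal -0.815 -0.160 -0.556
outer loop
vertex 3.169 -0.182 -3.372
vertex 3.276 -1.011 -3.29
vertex 2.865 -0.419 -2.858
endloop
endfacet
facet normal 0.144 0.864 0.483
outer loop
vertex 3.169 -0.182 -3.372
vertex 2.865 -0.419 -2.858
vertex 4.304 -0.809 -2.59
endloop
endfacet
facet normal -0.816 -0.160 -0.556
outer loop
vertex 2.865 -0.419 -2.858
vertex 3.276 -1.011 -3.29
vertex 2.802 -1.003 -2.597
endloop
endfacet
facet normal -0.058 0.413 0.909
outer loop
vertex 2.865 -0.419 -2.858
vertex 2.802 -1.003 -2.597
vertex 4.304 -0.809 -2.59
endloop
endfacet
facet normal -0.816 -0.159 -0.556
outer loop
vertex 2.802 -1.003 -2.597
vertex 3.276 -1.011 -3.29
vertex 3.016 -1.592 -2.742
endloop
endfacet
facet normal 0.025 -0.230 0.973
outer loop
vertex 2.802 -1.003 -2.597
vertex 3.016 -1.592 -2.742
vertex 4.304 -0.809 -2.59
endloop
endfacet
facet normal -0.815 -0.160 -0.557
outer loop
vertex 3.016 -1.592 -2.742
vertex 3.276 -1.011 -3.29
vertex 3.383 -1.84 -3.208
endloop
endfacet
facet normal 0.344 -0.689 0.638
outer loop
vertex 3.016 -1.592 -2.742
vertex 3.383 -1.84 -3.208
vertex 4.304 -0.809 -2.59
endloop
endfacet
facet normal -0.815 -0.160 -0.556
outer loop
vertex 3.383 -1.84 -3.208
vertex 3.276 -1.011 -3.29
vertex 3.687 -1.603 -3.722
endloop
endfacet
facet normal 0.711 -0.696 0.100
outer loop
vertex 3.383 -1.84 -3.208
vertex 3.687 -1.603 -3.722
vertex 4.304 -0.809 -2.59
endloop
endfacet
facet normal -0.816 -0.161 -0.556
outer loop
vertex 3.687 -1.603 -3.722
vertex 3.276 -1.011 -3.29
vertex 3.75 -1.018 -3.984
endloop
endfacet
facet normal 0.913 -0.244 -0.326
outer loop
vertex 3.687 -1.603 -3.722
vertex 3.75 -1.018 -3.984
vertex 4.304 -0.809 -2.59
endloop
endfacet
facet normal -0.614 0.787 -0.065
outer loop
vertex 1.052 0.311 4.309
vertex 2.0 0.936 2.938
vertex 0.259 -0.379 3.447
endloop
endfacet
facet normal -0.532 -0.351 0.770
outer loop
vertex 1.16 -1.536 3.542
vertex 1.052 0.311 4.309
vertex 0.259 -0.379 3.447
endloop
endfacet
facet normal -0.613 0.787 -0.065
outer loop
vertex 0.259 -0.379 3.447
vertex 2.0 0.936 2.938
vertex 1.206 0.246 2.075
endloop
endfacet
facet normal -0.584 -0.507 -0.634
outer loop
vertex 1.206 0.246 2.075
vertex 1.16 -1.536 3.542
vertex 0.259 -0.379 3.447
endloop
endfacet
facet normal 0.584 0.507 0.635
outer loop
vertex 1.052 0.311 4.309
vertex 2.901 -0.221 3.033
vertex 2.0 0.936 2.938
endloop
endfacet
facet normal -0.532 -0.351 0.770
outer loop
vertex 1.954 -0.846 4.405
vertex 1.052 0.311 4.309
vertex 1.16 -1.536 3.542
endloop
endfacet
facet normal 0.584 0.508 0.634
outer loop
vertex 1.954 -0.846 4.405
vertex 2.901 -0.221 3.033
vertex 1.052 0.311 4.309
endloop
endfacet
facet normal 0.532 0.351 -0.770
outer loop
vertex 2.0 0.936 2.938
vertex 2.901 -0.221 3.033
vertex 1.206 0.246 2.075
endloop
endfacet
facet normal -0.583 -0.507 -0.634
outer loop
vertex 2.108 -0.911 2.171
vertex 1.16 -1.536 3.542
vertex 1.206 0.246 2.075
endloop
endfacet
facet normal 0.532 0.351 -0.770
outer loop
vertex 1.206 0.246 2.075
vertex 2.901 -0.221 3.033
vertex 2.108 -0.911 2.171
endloop
endfacet
facet normal 0.613 -0.787 0.065
outer loop
vertex 2.108 -0.911 2.171
vertex 1.954 -0.846 4.405
vertex 1.16 -1.536 3.542
endloop
endfacet
facet normal 0.614 -0.787 0.065
outer loop
vertex 2.901 -0.221 3.033
vertex 1.954 -0.846 4.405
vertex 2.108 -0.911 2.171
endloop
endfacet

endsolid


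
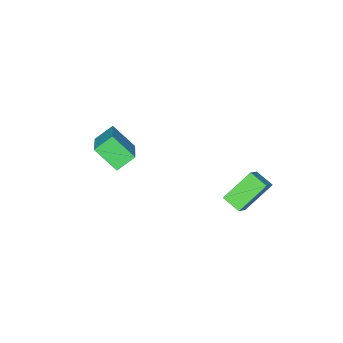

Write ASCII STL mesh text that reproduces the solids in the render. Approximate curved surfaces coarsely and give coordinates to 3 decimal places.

solid 
facet normal -0.717 0.232 0.657
outer loop
vertex -1.314 3.179 -1.733
vertex -0.522 3.533 -0.994
vertex -1.362 4.018 -2.082
endloop
endfacet
facet normal -0.695 -0.310 -0.649
outer loop
vertex -0.158 3.627 -3.186
vertex -1.314 3.179 -1.733
vertex -1.362 4.018 -2.082
endloop
endfacet
facet normal -0.717 0.232 0.657
outer loop
vertex -1.362 4.018 -2.082
vertex -0.522 3.533 -0.994
vertex -0.57 4.372 -1.343
endloop
endfacet
facet normal -0.053 0.922 -0.384
outer loop
vertex -0.57 4.372 -1.343
vertex -0.158 3.627 -3.186
vertex -1.362 4.018 -2.082
endloop
endfacet
facet normal 0.053 -0.922 0.384
outer loop
vertex -1.314 3.179 -1.733
vertex 0.682 3.142 -2.098
vertex -0.522 3.533 -0.994
endloop
endfacet
facet normal -0.695 -0.310 -0.649
outer loop
vertex -0.11 2.788 -2.837
vertex -1.314 3.179 -1.733
vertex -0.158 3.627 -3.186
endloop
endfacet
facet normal 0.053 -0.922 0.384
outer loop
vertex -0.11 2.788 -2.837
vertex 0.682 3.142 -2.098
vertex -1.314 3.179 -1.733
endloop
endfacet
facet normal 0.695 0.310 0.649
outer loop
vertex -0.522 3.533 -0.994
vertex 0.682 3.142 -2.098
vertex -0.57 4.372 -1.343
endloop
endfacet
facet normal -0.053 0.922 -0.384
outer loop
vertex 0.634 3.981 -2.447
vertex -0.158 3.627 -3.186
vertex -0.57 4.372 -1.343
endloop
endfacet
facet normal 0.695 0.310 0.649
outer loop
vertex -0.57 4.372 -1.343
vertex 0.682 3.142 -2.098
vertex 0.634 3.981 -2.447
endloop
endfacet
facet normal 0.717 -0.232 -0.657
outer loop
vertex 0.634 3.981 -2.447
vertex -0.11 2.788 -2.837
vertex -0.158 3.627 -3.186
endloop
endfacet
facet normal 0.717 -0.232 -0.657
outer loop
vertex 0.682 3.142 -2.098
vertex -0.11 2.788 -2.837
vertex 0.634 3.981 -2.447
endloop
endfacet
facet normal -0.618 -0.633 -0.466
outer loop
vertex 2.431 -2.487 -0.697
vertex 1.684 -2.179 -0.124
vertex 2.123 -1.502 -1.628
endloop
endfacet
facet normal 0.754 -0.311 -0.579
outer loop
vertex 3.336 -0.261 -0.716
vertex 2.431 -2.487 -0.697
vertex 2.123 -1.502 -1.628
endloop
endfacet
facet normal -0.619 -0.633 -0.465
outer loop
vertex 2.123 -1.502 -1.628
vertex 1.684 -2.179 -0.124
vertex 1.377 -1.194 -1.055
endloop
endfacet
facet normal -0.222 0.709 -0.670
outer loop
vertex 1.377 -1.194 -1.055
vertex 3.336 -0.261 -0.716
vertex 2.123 -1.502 -1.628
endloop
endfacet
facet normal 0.222 -0.709 0.670
outer loop
vertex 2.431 -2.487 -0.697
vertex 2.897 -0.938 0.788
vertex 1.684 -2.179 -0.124
endloop
endfacet
facet normal 0.754 -0.312 -0.578
outer loop
vertex 3.643 -1.246 0.215
vertex 2.431 -2.487 -0.697
vertex 3.336 -0.261 -0.716
endloop
endfacet
facet normal 0.222 -0.709 0.670
outer loop
vertex 3.643 -1.246 0.215
vertex 2.897 -0.938 0.788
vertex 2.431 -2.487 -0.697
endloop
endfacet
facet normal -0.754 0.312 0.578
outer loop
vertex 1.684 -2.179 -0.124
vertex 2.897 -0.938 0.788
vertex 1.377 -1.194 -1.055
endloop
endfacet
facet normal -0.222 0.709 -0.670
outer loop
vertex 2.589 0.047 -0.143
vertex 3.336 -0.261 -0.716
vertex 1.377 -1.194 -1.055
endloop
endfacet
facet normal -0.754 0.311 0.579
outer loop
vertex 1.377 -1.194 -1.055
vertex 2.897 -0.938 0.788
vertex 2.589 0.047 -0.143
endloop
endfacet
facet normal 0.618 0.633 0.466
outer loop
vertex 2.589 0.047 -0.143
vertex 3.643 -1.246 0.215
vertex 3.336 -0.261 -0.716
endloop
endfacet
facet normal 0.619 0.633 0.465
outer loop
vertex 2.897 -0.938 0.788
vertex 3.643 -1.246 0.215
vertex 2.589 0.047 -0.143
endloop
endfacet

endsolid


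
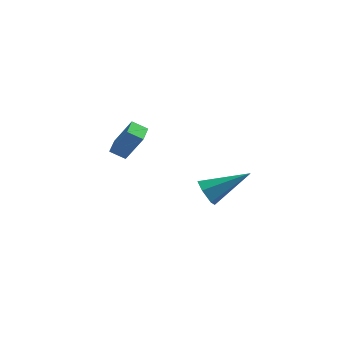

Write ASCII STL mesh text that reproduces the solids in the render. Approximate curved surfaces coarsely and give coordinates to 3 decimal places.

solid 
facet normal -0.810 -0.350 -0.470
outer loop
vertex 1.822 -3.758 1.053
vertex 1.447 -3.655 1.623
vertex 1.503 -3.154 1.153
endloop
endfacet
facet normal 0.574 0.420 -0.703
outer loop
vertex 1.822 -3.758 1.053
vertex 1.503 -3.154 1.153
vertex 3.093 -2.945 2.577
endloop
endfacet
facet normal -0.811 -0.349 -0.469
outer loop
vertex 1.503 -3.154 1.153
vertex 1.447 -3.655 1.623
vertex 1.129 -3.051 1.723
endloop
endfacet
facet normal 0.019 0.986 -0.166
outer loop
vertex 1.503 -3.154 1.153
vertex 1.129 -3.051 1.723
vertex 3.093 -2.945 2.577
endloop
endfacet
facet normal -0.811 -0.349 -0.469
outer loop
vertex 1.129 -3.051 1.723
vertex 1.447 -3.655 1.623
vertex 1.073 -3.553 2.194
endloop
endfacet
facet normal -0.327 0.666 0.671
outer loop
vertex 1.129 -3.051 1.723
vertex 1.073 -3.553 2.194
vertex 3.093 -2.945 2.577
endloop
endfacet
facet normal -0.811 -0.349 -0.469
outer loop
vertex 1.073 -3.553 2.194
vertex 1.447 -3.655 1.623
vertex 1.391 -4.157 2.094
endloop
endfacet
facet normal -0.117 -0.222 0.968
outer loop
vertex 1.073 -3.553 2.194
vertex 1.391 -4.157 2.094
vertex 3.093 -2.945 2.577
endloop
endfacet
facet normal -0.810 -0.351 -0.470
outer loop
vertex 1.391 -4.157 2.094
vertex 1.447 -3.655 1.623
vertex 1.766 -4.259 1.524
endloop
endfacet
facet normal 0.439 -0.789 0.430
outer loop
vertex 1.391 -4.157 2.094
vertex 1.766 -4.259 1.524
vertex 3.093 -2.945 2.577
endloop
endfacet
facet normal -0.810 -0.351 -0.470
outer loop
vertex 1.766 -4.259 1.524
vertex 1.447 -3.655 1.623
vertex 1.822 -3.758 1.053
endloop
endfacet
facet normal 0.785 -0.468 -0.405
outer loop
vertex 1.766 -4.259 1.524
vertex 1.822 -3.758 1.053
vertex 3.093 -2.945 2.577
endloop
endfacet
facet normal -0.499 0.087 -0.862
outer loop
vertex -3.806 1.079 0.373
vertex -3.825 2.003 0.477
vertex -3.104 1.139 -0.027
endloop
endfacet
facet normal 0.022 -0.994 -0.111
outer loop
vertex -2.275 0.997 1.403
vertex -3.806 1.079 0.373
vertex -3.104 1.139 -0.027
endloop
endfacet
facet normal -0.500 0.085 -0.862
outer loop
vertex -3.104 1.139 -0.027
vertex -3.825 2.003 0.477
vertex -3.124 2.063 0.076
endloop
endfacet
facet normal 0.866 0.074 -0.495
outer loop
vertex -3.124 2.063 0.076
vertex -2.275 0.997 1.403
vertex -3.104 1.139 -0.027
endloop
endfacet
facet normal -0.866 -0.073 0.495
outer loop
vertex -3.806 1.079 0.373
vertex -2.996 1.861 1.907
vertex -3.825 2.003 0.477
endloop
endfacet
facet normal 0.022 -0.994 -0.111
outer loop
vertex -2.976 0.937 1.804
vertex -3.806 1.079 0.373
vertex -2.275 0.997 1.403
endloop
endfacet
facet normal -0.866 -0.074 0.495
outer loop
vertex -2.976 0.937 1.804
vertex -2.996 1.861 1.907
vertex -3.806 1.079 0.373
endloop
endfacet
facet normal -0.021 0.994 0.111
outer loop
vertex -3.825 2.003 0.477
vertex -2.996 1.861 1.907
vertex -3.124 2.063 0.076
endloop
endfacet
facet normal 0.866 0.074 -0.495
outer loop
vertex -2.294 1.921 1.507
vertex -2.275 0.997 1.403
vertex -3.124 2.063 0.076
endloop
endfacet
facet normal -0.022 0.994 0.111
outer loop
vertex -3.124 2.063 0.076
vertex -2.996 1.861 1.907
vertex -2.294 1.921 1.507
endloop
endfacet
facet normal 0.500 -0.087 0.862
outer loop
vertex -2.294 1.921 1.507
vertex -2.976 0.937 1.804
vertex -2.275 0.997 1.403
endloop
endfacet
facet normal 0.499 -0.085 0.863
outer loop
vertex -2.996 1.861 1.907
vertex -2.976 0.937 1.804
vertex -2.294 1.921 1.507
endloop
endfacet

endsolid


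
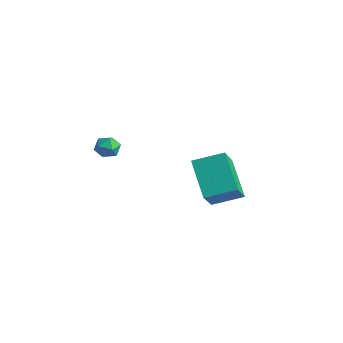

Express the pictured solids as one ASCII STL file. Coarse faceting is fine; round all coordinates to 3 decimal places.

solid 
facet normal -0.557 -0.769 -0.313
outer loop
vertex 3.995 2.178 2.322
vertex 2.49 2.697 3.722
vertex 3.223 3.234 1.101
endloop
endfacet
facet normal 0.710 -0.245 -0.660
outer loop
vertex 4.07 4.403 1.578
vertex 3.995 2.178 2.322
vertex 3.223 3.234 1.101
endloop
endfacet
facet normal -0.557 -0.769 -0.313
outer loop
vertex 3.223 3.234 1.101
vertex 2.49 2.697 3.722
vertex 1.718 3.754 2.501
endloop
endfacet
facet normal -0.431 0.591 -0.682
outer loop
vertex 1.718 3.754 2.501
vertex 4.07 4.403 1.578
vertex 3.223 3.234 1.101
endloop
endfacet
facet normal 0.431 -0.591 0.682
outer loop
vertex 3.995 2.178 2.322
vertex 3.337 3.866 4.199
vertex 2.49 2.697 3.722
endloop
endfacet
facet normal 0.710 -0.245 -0.661
outer loop
vertex 4.842 3.346 2.799
vertex 3.995 2.178 2.322
vertex 4.07 4.403 1.578
endloop
endfacet
facet normal 0.431 -0.591 0.682
outer loop
vertex 4.842 3.346 2.799
vertex 3.337 3.866 4.199
vertex 3.995 2.178 2.322
endloop
endfacet
facet normal -0.710 0.245 0.661
outer loop
vertex 2.49 2.697 3.722
vertex 3.337 3.866 4.199
vertex 1.718 3.754 2.501
endloop
endfacet
facet normal -0.431 0.591 -0.682
outer loop
vertex 2.565 4.922 2.978
vertex 4.07 4.403 1.578
vertex 1.718 3.754 2.501
endloop
endfacet
facet normal -0.710 0.245 0.661
outer loop
vertex 1.718 3.754 2.501
vertex 3.337 3.866 4.199
vertex 2.565 4.922 2.978
endloop
endfacet
facet normal 0.557 0.769 0.314
outer loop
vertex 2.565 4.922 2.978
vertex 4.842 3.346 2.799
vertex 4.07 4.403 1.578
endloop
endfacet
facet normal 0.557 0.769 0.313
outer loop
vertex 3.337 3.866 4.199
vertex 4.842 3.346 2.799
vertex 2.565 4.922 2.978
endloop
endfacet
facet normal -0.869 0.301 0.393
outer loop
vertex -2.492 1.584 2.877
vertex -2.349 1.264 3.439
vertex -2.165 1.895 3.362
endloop
endfacet
facet normal -0.623 0.778 -0.079
outer loop
vertex -2.492 1.584 2.877
vertex -2.165 1.895 3.362
vertex -1.98 1.979 2.732
endloop
endfacet
facet normal -0.546 0.448 -0.708
outer loop
vertex -2.492 1.584 2.877
vertex -1.98 1.979 2.732
vertex -2.05 1.399 2.419
endloop
endfacet
facet normal -0.745 -0.234 -0.624
outer loop
vertex -2.492 1.584 2.877
vertex -2.05 1.399 2.419
vertex -2.278 0.957 2.857
endloop
endfacet
facet normal -0.944 -0.324 0.056
outer loop
vertex -2.492 1.584 2.877
vertex -2.278 0.957 2.857
vertex -2.349 1.264 3.439
endloop
endfacet
facet normal 0.022 0.990 0.138
outer loop
vertex -1.98 1.979 2.732
vertex -2.165 1.895 3.362
vertex -1.522 1.903 3.203
endloop
endfacet
facet normal -0.376 0.219 0.900
outer loop
vertex -2.165 1.895 3.362
vertex -2.349 1.264 3.439
vertex -1.75 1.461 3.641
endloop
endfacet
facet normal -0.498 -0.791 0.356
outer loop
vertex -2.349 1.264 3.439
vertex -2.278 0.957 2.857
vertex -1.82 0.881 3.328
endloop
endfacet
facet normal -0.176 -0.646 -0.743
outer loop
vertex -2.278 0.957 2.857
vertex -2.05 1.399 2.419
vertex -1.635 0.965 2.698
endloop
endfacet
facet normal 0.146 0.456 -0.878
outer loop
vertex -2.05 1.399 2.419
vertex -1.98 1.979 2.732
vertex -1.451 1.596 2.621
endloop
endfacet
facet normal 0.745 0.234 0.624
outer loop
vertex -1.308 1.276 3.183
vertex -1.522 1.903 3.203
vertex -1.75 1.461 3.641
endloop
endfacet
facet normal 0.546 -0.448 0.708
outer loop
vertex -1.308 1.276 3.183
vertex -1.75 1.461 3.641
vertex -1.82 0.881 3.328
endloop
endfacet
facet normal 0.623 -0.778 0.079
outer loop
vertex -1.308 1.276 3.183
vertex -1.82 0.881 3.328
vertex -1.635 0.965 2.698
endloop
endfacet
facet normal 0.869 -0.301 -0.393
outer loop
vertex -1.308 1.276 3.183
vertex -1.635 0.965 2.698
vertex -1.451 1.596 2.621
endloop
endfacet
facet normal 0.944 0.324 -0.056
outer loop
vertex -1.308 1.276 3.183
vertex -1.451 1.596 2.621
vertex -1.522 1.903 3.203
endloop
endfacet
facet normal 0.176 0.646 0.743
outer loop
vertex -1.75 1.461 3.641
vertex -1.522 1.903 3.203
vertex -2.165 1.895 3.362
endloop
endfacet
facet normal -0.146 -0.456 0.878
outer loop
vertex -1.82 0.881 3.328
vertex -1.75 1.461 3.641
vertex -2.349 1.264 3.439
endloop
endfacet
facet normal -0.022 -0.990 -0.138
outer loop
vertex -1.635 0.965 2.698
vertex -1.82 0.881 3.328
vertex -2.278 0.957 2.857
endloop
endfacet
facet normal 0.376 -0.219 -0.900
outer loop
vertex -1.451 1.596 2.621
vertex -1.635 0.965 2.698
vertex -2.05 1.399 2.419
endloop
endfacet
facet normal 0.498 0.791 -0.356
outer loop
vertex -1.522 1.903 3.203
vertex -1.451 1.596 2.621
vertex -1.98 1.979 2.732
endloop
endfacet

endsolid


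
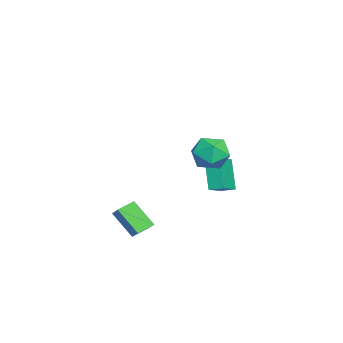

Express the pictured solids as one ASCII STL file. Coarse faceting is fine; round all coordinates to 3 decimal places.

solid 
facet normal -0.495 -0.142 0.857
outer loop
vertex -2.75 -0.256 -1.377
vertex -2.557 0.566 -1.129
vertex -4.297 0.346 -2.17
endloop
endfacet
facet normal -0.219 -0.934 -0.281
outer loop
vertex -3.223 0.654 -4.031
vertex -2.75 -0.256 -1.377
vertex -4.297 0.346 -2.17
endloop
endfacet
facet normal -0.495 -0.141 0.857
outer loop
vertex -4.297 0.346 -2.17
vertex -2.557 0.566 -1.129
vertex -4.104 1.168 -1.923
endloop
endfacet
facet normal -0.841 0.327 -0.431
outer loop
vertex -4.104 1.168 -1.923
vertex -3.223 0.654 -4.031
vertex -4.297 0.346 -2.17
endloop
endfacet
facet normal 0.841 -0.327 0.431
outer loop
vertex -2.75 -0.256 -1.377
vertex -1.483 0.874 -2.99
vertex -2.557 0.566 -1.129
endloop
endfacet
facet normal -0.219 -0.934 -0.281
outer loop
vertex -1.676 0.052 -3.237
vertex -2.75 -0.256 -1.377
vertex -3.223 0.654 -4.031
endloop
endfacet
facet normal 0.841 -0.327 0.431
outer loop
vertex -1.676 0.052 -3.237
vertex -1.483 0.874 -2.99
vertex -2.75 -0.256 -1.377
endloop
endfacet
facet normal 0.219 0.934 0.281
outer loop
vertex -2.557 0.566 -1.129
vertex -1.483 0.874 -2.99
vertex -4.104 1.168 -1.923
endloop
endfacet
facet normal -0.841 0.327 -0.431
outer loop
vertex -3.03 1.476 -3.783
vertex -3.223 0.654 -4.031
vertex -4.104 1.168 -1.923
endloop
endfacet
facet normal 0.219 0.934 0.281
outer loop
vertex -4.104 1.168 -1.923
vertex -1.483 0.874 -2.99
vertex -3.03 1.476 -3.783
endloop
endfacet
facet normal 0.495 0.142 -0.857
outer loop
vertex -3.03 1.476 -3.783
vertex -1.676 0.052 -3.237
vertex -3.223 0.654 -4.031
endloop
endfacet
facet normal 0.495 0.142 -0.857
outer loop
vertex -1.483 0.874 -2.99
vertex -1.676 0.052 -3.237
vertex -3.03 1.476 -3.783
endloop
endfacet
facet normal -0.603 0.731 0.320
outer loop
vertex 2.517 -3.939 -2.553
vertex 3.388 -3.535 -1.834
vertex 3.141 -2.816 -3.94
endloop
endfacet
facet normal -0.726 -0.337 -0.599
outer loop
vertex 3.792 -3.605 -4.286
vertex 2.517 -3.939 -2.553
vertex 3.141 -2.816 -3.94
endloop
endfacet
facet normal -0.603 0.731 0.320
outer loop
vertex 3.141 -2.816 -3.94
vertex 3.388 -3.535 -1.834
vertex 4.012 -2.412 -3.221
endloop
endfacet
facet normal 0.330 0.594 -0.734
outer loop
vertex 4.012 -2.412 -3.221
vertex 3.792 -3.605 -4.286
vertex 3.141 -2.816 -3.94
endloop
endfacet
facet normal -0.330 -0.594 0.734
outer loop
vertex 2.517 -3.939 -2.553
vertex 4.039 -4.324 -2.18
vertex 3.388 -3.535 -1.834
endloop
endfacet
facet normal -0.726 -0.337 -0.599
outer loop
vertex 3.168 -4.728 -2.899
vertex 2.517 -3.939 -2.553
vertex 3.792 -3.605 -4.286
endloop
endfacet
facet normal -0.330 -0.594 0.734
outer loop
vertex 3.168 -4.728 -2.899
vertex 4.039 -4.324 -2.18
vertex 2.517 -3.939 -2.553
endloop
endfacet
facet normal 0.726 0.337 0.599
outer loop
vertex 3.388 -3.535 -1.834
vertex 4.039 -4.324 -2.18
vertex 4.012 -2.412 -3.221
endloop
endfacet
facet normal 0.330 0.594 -0.734
outer loop
vertex 4.663 -3.201 -3.567
vertex 3.792 -3.605 -4.286
vertex 4.012 -2.412 -3.221
endloop
endfacet
facet normal 0.726 0.337 0.599
outer loop
vertex 4.012 -2.412 -3.221
vertex 4.039 -4.324 -2.18
vertex 4.663 -3.201 -3.567
endloop
endfacet
facet normal 0.603 -0.731 -0.320
outer loop
vertex 4.663 -3.201 -3.567
vertex 3.168 -4.728 -2.899
vertex 3.792 -3.605 -4.286
endloop
endfacet
facet normal 0.603 -0.731 -0.320
outer loop
vertex 4.039 -4.324 -2.18
vertex 3.168 -4.728 -2.899
vertex 4.663 -3.201 -3.567
endloop
endfacet
facet normal -0.649 -0.617 0.445
outer loop
vertex 2.589 0.39 2.284
vertex 3.246 -0.542 1.95
vertex 3.455 -0.011 2.992
endloop
endfacet
facet normal -0.629 0.014 0.777
outer loop
vertex 2.589 0.39 2.284
vertex 3.455 -0.011 2.992
vertex 3.3 1.158 2.846
endloop
endfacet
facet normal -0.800 0.519 0.303
outer loop
vertex 2.589 0.39 2.284
vertex 3.3 1.158 2.846
vertex 2.996 1.35 1.714
endloop
endfacet
facet normal -0.925 0.200 -0.324
outer loop
vertex 2.589 0.39 2.284
vertex 2.996 1.35 1.714
vertex 2.963 0.299 1.16
endloop
endfacet
facet normal -0.832 -0.502 -0.236
outer loop
vertex 2.589 0.39 2.284
vertex 2.963 0.299 1.16
vertex 3.246 -0.542 1.95
endloop
endfacet
facet normal 0.041 0.129 0.991
outer loop
vertex 3.3 1.158 2.846
vertex 3.455 -0.011 2.992
vertex 4.397 0.701 2.86
endloop
endfacet
facet normal 0.009 -0.892 0.453
outer loop
vertex 3.455 -0.011 2.992
vertex 3.246 -0.542 1.95
vertex 4.364 -0.35 2.306
endloop
endfacet
facet normal -0.286 -0.705 -0.649
outer loop
vertex 3.246 -0.542 1.95
vertex 2.963 0.299 1.16
vertex 4.06 -0.158 1.174
endloop
endfacet
facet normal -0.436 0.430 -0.790
outer loop
vertex 2.963 0.299 1.16
vertex 2.996 1.35 1.714
vertex 3.905 1.011 1.028
endloop
endfacet
facet normal -0.234 0.946 0.223
outer loop
vertex 2.996 1.35 1.714
vertex 3.3 1.158 2.846
vertex 4.114 1.542 2.07
endloop
endfacet
facet normal 0.925 -0.200 0.324
outer loop
vertex 4.771 0.61 1.736
vertex 4.397 0.701 2.86
vertex 4.364 -0.35 2.306
endloop
endfacet
facet normal 0.800 -0.519 -0.303
outer loop
vertex 4.771 0.61 1.736
vertex 4.364 -0.35 2.306
vertex 4.06 -0.158 1.174
endloop
endfacet
facet normal 0.629 -0.014 -0.777
outer loop
vertex 4.771 0.61 1.736
vertex 4.06 -0.158 1.174
vertex 3.905 1.011 1.028
endloop
endfacet
facet normal 0.649 0.617 -0.445
outer loop
vertex 4.771 0.61 1.736
vertex 3.905 1.011 1.028
vertex 4.114 1.542 2.07
endloop
endfacet
facet normal 0.832 0.502 0.236
outer loop
vertex 4.771 0.61 1.736
vertex 4.114 1.542 2.07
vertex 4.397 0.701 2.86
endloop
endfacet
facet normal 0.436 -0.430 0.790
outer loop
vertex 4.364 -0.35 2.306
vertex 4.397 0.701 2.86
vertex 3.455 -0.011 2.992
endloop
endfacet
facet normal 0.234 -0.946 -0.223
outer loop
vertex 4.06 -0.158 1.174
vertex 4.364 -0.35 2.306
vertex 3.246 -0.542 1.95
endloop
endfacet
facet normal -0.041 -0.129 -0.991
outer loop
vertex 3.905 1.011 1.028
vertex 4.06 -0.158 1.174
vertex 2.963 0.299 1.16
endloop
endfacet
facet normal -0.009 0.892 -0.453
outer loop
vertex 4.114 1.542 2.07
vertex 3.905 1.011 1.028
vertex 2.996 1.35 1.714
endloop
endfacet
facet normal 0.286 0.705 0.649
outer loop
vertex 4.397 0.701 2.86
vertex 4.114 1.542 2.07
vertex 3.3 1.158 2.846
endloop
endfacet

endsolid


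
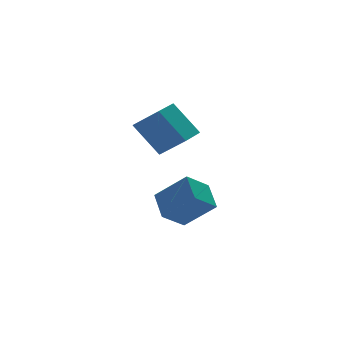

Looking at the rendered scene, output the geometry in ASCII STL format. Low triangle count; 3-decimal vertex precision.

solid 
facet normal -0.818 -0.147 0.556
outer loop
vertex 0.828 1.897 -2.228
vertex 1.138 3.21 -1.425
vertex -0.23 2.934 -3.513
endloop
endfacet
facet normal -0.198 -0.836 -0.512
outer loop
vertex 0.982 3.15 -4.335
vertex 0.828 1.897 -2.228
vertex -0.23 2.934 -3.513
endloop
endfacet
facet normal -0.818 -0.146 0.556
outer loop
vertex -0.23 2.934 -3.513
vertex 1.138 3.21 -1.425
vertex 0.081 4.246 -2.709
endloop
endfacet
facet normal -0.539 0.529 -0.655
outer loop
vertex 0.081 4.246 -2.709
vertex 0.982 3.15 -4.335
vertex -0.23 2.934 -3.513
endloop
endfacet
facet normal 0.539 -0.528 0.656
outer loop
vertex 0.828 1.897 -2.228
vertex 2.35 3.426 -2.247
vertex 1.138 3.21 -1.425
endloop
endfacet
facet normal -0.198 -0.836 -0.512
outer loop
vertex 2.039 2.114 -3.051
vertex 0.828 1.897 -2.228
vertex 0.982 3.15 -4.335
endloop
endfacet
facet normal 0.540 -0.529 0.655
outer loop
vertex 2.039 2.114 -3.051
vertex 2.35 3.426 -2.247
vertex 0.828 1.897 -2.228
endloop
endfacet
facet normal 0.198 0.836 0.512
outer loop
vertex 1.138 3.21 -1.425
vertex 2.35 3.426 -2.247
vertex 0.081 4.246 -2.709
endloop
endfacet
facet normal -0.540 0.528 -0.655
outer loop
vertex 1.292 4.463 -3.532
vertex 0.982 3.15 -4.335
vertex 0.081 4.246 -2.709
endloop
endfacet
facet normal 0.198 0.836 0.512
outer loop
vertex 0.081 4.246 -2.709
vertex 2.35 3.426 -2.247
vertex 1.292 4.463 -3.532
endloop
endfacet
facet normal 0.818 0.147 -0.556
outer loop
vertex 1.292 4.463 -3.532
vertex 2.039 2.114 -3.051
vertex 0.982 3.15 -4.335
endloop
endfacet
facet normal 0.818 0.146 -0.556
outer loop
vertex 2.35 3.426 -2.247
vertex 2.039 2.114 -3.051
vertex 1.292 4.463 -3.532
endloop
endfacet
facet normal -0.394 0.481 0.783
outer loop
vertex -0.553 2.588 2.898
vertex 0.618 3.476 2.942
vertex -1.287 3.605 1.904
endloop
endfacet
facet normal -0.796 -0.604 -0.030
outer loop
vertex -0.498 2.644 0.338
vertex -0.553 2.588 2.898
vertex -1.287 3.605 1.904
endloop
endfacet
facet normal -0.394 0.480 0.784
outer loop
vertex -1.287 3.605 1.904
vertex 0.618 3.476 2.942
vertex -0.117 4.493 1.949
endloop
endfacet
facet normal -0.459 0.636 -0.621
outer loop
vertex -0.117 4.493 1.949
vertex -0.498 2.644 0.338
vertex -1.287 3.605 1.904
endloop
endfacet
facet normal 0.459 -0.636 0.621
outer loop
vertex -0.553 2.588 2.898
vertex 1.407 2.515 1.376
vertex 0.618 3.476 2.942
endloop
endfacet
facet normal -0.796 -0.605 -0.030
outer loop
vertex 0.237 1.627 1.331
vertex -0.553 2.588 2.898
vertex -0.498 2.644 0.338
endloop
endfacet
facet normal 0.459 -0.636 0.621
outer loop
vertex 0.237 1.627 1.331
vertex 1.407 2.515 1.376
vertex -0.553 2.588 2.898
endloop
endfacet
facet normal 0.796 0.605 0.030
outer loop
vertex 0.618 3.476 2.942
vertex 1.407 2.515 1.376
vertex -0.117 4.493 1.949
endloop
endfacet
facet normal -0.459 0.636 -0.621
outer loop
vertex 0.673 3.532 0.382
vertex -0.498 2.644 0.338
vertex -0.117 4.493 1.949
endloop
endfacet
facet normal 0.796 0.604 0.031
outer loop
vertex -0.117 4.493 1.949
vertex 1.407 2.515 1.376
vertex 0.673 3.532 0.382
endloop
endfacet
facet normal 0.394 -0.480 -0.784
outer loop
vertex 0.673 3.532 0.382
vertex 0.237 1.627 1.331
vertex -0.498 2.644 0.338
endloop
endfacet
facet normal 0.395 -0.480 -0.783
outer loop
vertex 1.407 2.515 1.376
vertex 0.237 1.627 1.331
vertex 0.673 3.532 0.382
endloop
endfacet

endsolid


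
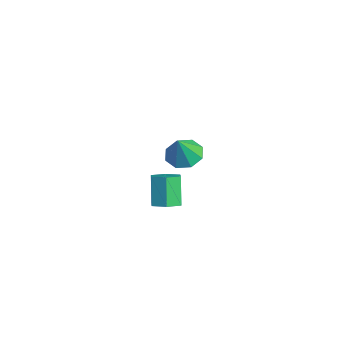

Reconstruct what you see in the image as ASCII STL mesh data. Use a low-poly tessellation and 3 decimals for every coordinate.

solid 
facet normal -0.275 0.334 -0.902
outer loop
vertex -2.481 1.844 -0.2
vertex -3.145 1.297 -0.2
vertex -3.024 2.107 0.063
endloop
endfacet
facet normal 0.565 0.582 0.585
outer loop
vertex -2.481 1.844 -0.2
vertex -3.024 2.107 0.063
vertex -2.755 0.823 1.08
endloop
endfacet
facet normal -0.275 0.334 -0.902
outer loop
vertex -3.024 2.107 0.063
vertex -3.145 1.297 -0.2
vertex -3.638 1.895 0.172
endloop
endfacet
facet normal -0.071 0.610 0.789
outer loop
vertex -3.024 2.107 0.063
vertex -3.638 1.895 0.172
vertex -2.755 0.823 1.08
endloop
endfacet
facet normal -0.275 0.334 -0.902
outer loop
vertex -3.638 1.895 0.172
vertex -3.145 1.297 -0.2
vertex -3.963 1.334 0.063
endloop
endfacet
facet normal -0.586 0.186 0.789
outer loop
vertex -3.638 1.895 0.172
vertex -3.963 1.334 0.063
vertex -2.755 0.823 1.08
endloop
endfacet
facet normal -0.275 0.334 -0.902
outer loop
vertex -3.963 1.334 0.063
vertex -3.145 1.297 -0.2
vertex -3.809 0.75 -0.2
endloop
endfacet
facet normal -0.680 -0.443 0.585
outer loop
vertex -3.963 1.334 0.063
vertex -3.809 0.75 -0.2
vertex -2.755 0.823 1.08
endloop
endfacet
facet normal -0.275 0.334 -0.902
outer loop
vertex -3.809 0.75 -0.2
vertex -3.145 1.297 -0.2
vertex -3.266 0.487 -0.463
endloop
endfacet
facet normal -0.296 -0.908 0.296
outer loop
vertex -3.809 0.75 -0.2
vertex -3.266 0.487 -0.463
vertex -2.755 0.823 1.08
endloop
endfacet
facet normal -0.275 0.334 -0.902
outer loop
vertex -3.266 0.487 -0.463
vertex -3.145 1.297 -0.2
vertex -2.652 0.698 -0.572
endloop
endfacet
facet normal 0.338 -0.937 0.092
outer loop
vertex -3.266 0.487 -0.463
vertex -2.652 0.698 -0.572
vertex -2.755 0.823 1.08
endloop
endfacet
facet normal -0.275 0.334 -0.902
outer loop
vertex -2.652 0.698 -0.572
vertex -3.145 1.297 -0.2
vertex -2.327 1.26 -0.463
endloop
endfacet
facet normal 0.854 -0.512 0.092
outer loop
vertex -2.652 0.698 -0.572
vertex -2.327 1.26 -0.463
vertex -2.755 0.823 1.08
endloop
endfacet
facet normal -0.275 0.334 -0.902
outer loop
vertex -2.327 1.26 -0.463
vertex -3.145 1.297 -0.2
vertex -2.481 1.844 -0.2
endloop
endfacet
facet normal 0.948 0.117 0.296
outer loop
vertex -2.327 1.26 -0.463
vertex -2.481 1.844 -0.2
vertex -2.755 0.823 1.08
endloop
endfacet
facet normal 0.488 -0.199 -0.850
outer loop
vertex 2.769 -1.481 1.861
vertex 2.294 -1.906 1.688
vertex 2.248 -1.272 1.513
endloop
endfacet
facet normal 0.374 0.927 -0.003
outer loop
vertex 2.769 -1.481 1.861
vertex 2.248 -1.272 1.513
vertex 2.1 -1.208 3.025
endloop
endfacet
facet normal 0.374 0.927 -0.003
outer loop
vertex 2.1 -1.208 3.025
vertex 2.248 -1.272 1.513
vertex 1.58 -0.999 2.677
endloop
endfacet
facet normal -0.489 0.199 0.850
outer loop
vertex 2.1 -1.208 3.025
vertex 1.58 -0.999 2.677
vertex 1.626 -1.634 2.852
endloop
endfacet
facet normal 0.489 -0.199 -0.850
outer loop
vertex 2.248 -1.272 1.513
vertex 2.294 -1.906 1.688
vertex 1.774 -1.697 1.34
endloop
endfacet
facet normal -0.495 0.739 -0.457
outer loop
vertex 2.248 -1.272 1.513
vertex 1.774 -1.697 1.34
vertex 1.58 -0.999 2.677
endloop
endfacet
facet normal -0.495 0.739 -0.458
outer loop
vertex 1.58 -0.999 2.677
vertex 1.774 -1.697 1.34
vertex 1.105 -1.424 2.504
endloop
endfacet
facet normal -0.488 0.199 0.850
outer loop
vertex 1.58 -0.999 2.677
vertex 1.105 -1.424 2.504
vertex 1.626 -1.634 2.852
endloop
endfacet
facet normal 0.489 -0.199 -0.850
outer loop
vertex 1.774 -1.697 1.34
vertex 2.294 -1.906 1.688
vertex 1.82 -2.332 1.515
endloop
endfacet
facet normal -0.870 -0.189 -0.456
outer loop
vertex 1.774 -1.697 1.34
vertex 1.82 -2.332 1.515
vertex 1.105 -1.424 2.504
endloop
endfacet
facet normal -0.870 -0.189 -0.456
outer loop
vertex 1.105 -1.424 2.504
vertex 1.82 -2.332 1.515
vertex 1.151 -2.059 2.679
endloop
endfacet
facet normal -0.488 0.199 0.850
outer loop
vertex 1.105 -1.424 2.504
vertex 1.151 -2.059 2.679
vertex 1.626 -1.634 2.852
endloop
endfacet
facet normal 0.489 -0.199 -0.850
outer loop
vertex 1.82 -2.332 1.515
vertex 2.294 -1.906 1.688
vertex 2.34 -2.541 1.863
endloop
endfacet
facet normal -0.374 -0.927 0.002
outer loop
vertex 1.82 -2.332 1.515
vertex 2.34 -2.541 1.863
vertex 1.151 -2.059 2.679
endloop
endfacet
facet normal -0.374 -0.927 0.003
outer loop
vertex 1.151 -2.059 2.679
vertex 2.34 -2.541 1.863
vertex 1.672 -2.268 3.027
endloop
endfacet
facet normal -0.488 0.199 0.850
outer loop
vertex 1.151 -2.059 2.679
vertex 1.672 -2.268 3.027
vertex 1.626 -1.634 2.852
endloop
endfacet
facet normal 0.488 -0.199 -0.850
outer loop
vertex 2.34 -2.541 1.863
vertex 2.294 -1.906 1.688
vertex 2.815 -2.116 2.036
endloop
endfacet
facet normal 0.495 -0.739 0.457
outer loop
vertex 2.34 -2.541 1.863
vertex 2.815 -2.116 2.036
vertex 1.672 -2.268 3.027
endloop
endfacet
facet normal 0.495 -0.738 0.458
outer loop
vertex 1.672 -2.268 3.027
vertex 2.815 -2.116 2.036
vertex 2.146 -1.843 3.2
endloop
endfacet
facet normal -0.489 0.199 0.850
outer loop
vertex 1.672 -2.268 3.027
vertex 2.146 -1.843 3.2
vertex 1.626 -1.634 2.852
endloop
endfacet
facet normal 0.488 -0.199 -0.850
outer loop
vertex 2.815 -2.116 2.036
vertex 2.294 -1.906 1.688
vertex 2.769 -1.481 1.861
endloop
endfacet
facet normal 0.870 0.189 0.456
outer loop
vertex 2.815 -2.116 2.036
vertex 2.769 -1.481 1.861
vertex 2.146 -1.843 3.2
endloop
endfacet
facet normal 0.870 0.189 0.456
outer loop
vertex 2.146 -1.843 3.2
vertex 2.769 -1.481 1.861
vertex 2.1 -1.208 3.025
endloop
endfacet
facet normal -0.489 0.199 0.850
outer loop
vertex 2.146 -1.843 3.2
vertex 2.1 -1.208 3.025
vertex 1.626 -1.634 2.852
endloop
endfacet

endsolid


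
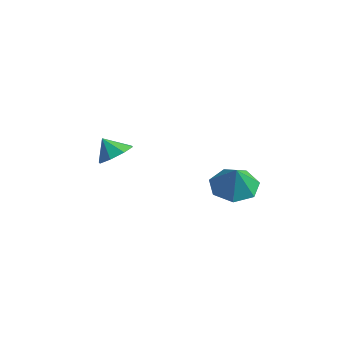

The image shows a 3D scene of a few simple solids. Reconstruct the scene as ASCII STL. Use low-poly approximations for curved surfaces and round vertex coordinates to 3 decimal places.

solid 
facet normal -0.511 0.227 -0.829
outer loop
vertex 3.48 3.65 0.928
vertex 2.712 4.133 1.533
vertex 3.611 4.571 1.099
endloop
endfacet
facet normal 0.989 -0.146 0.030
outer loop
vertex 3.48 3.65 0.928
vertex 3.611 4.571 1.099
vertex 3.448 3.807 2.727
endloop
endfacet
facet normal -0.511 0.226 -0.830
outer loop
vertex 3.611 4.571 1.099
vertex 2.712 4.133 1.533
vertex 3.065 5.162 1.596
endloop
endfacet
facet normal 0.814 0.490 0.312
outer loop
vertex 3.611 4.571 1.099
vertex 3.065 5.162 1.596
vertex 3.448 3.807 2.727
endloop
endfacet
facet normal -0.511 0.226 -0.829
outer loop
vertex 3.065 5.162 1.596
vertex 2.712 4.133 1.533
vertex 2.254 4.978 2.046
endloop
endfacet
facet normal 0.244 0.661 0.710
outer loop
vertex 3.065 5.162 1.596
vertex 2.254 4.978 2.046
vertex 3.448 3.807 2.727
endloop
endfacet
facet normal -0.510 0.227 -0.829
outer loop
vertex 2.254 4.978 2.046
vertex 2.712 4.133 1.533
vertex 1.787 4.158 2.109
endloop
endfacet
facet normal -0.294 0.239 0.926
outer loop
vertex 2.254 4.978 2.046
vertex 1.787 4.158 2.109
vertex 3.448 3.807 2.727
endloop
endfacet
facet normal -0.511 0.226 -0.830
outer loop
vertex 1.787 4.158 2.109
vertex 2.712 4.133 1.533
vertex 2.017 3.319 1.739
endloop
endfacet
facet normal -0.393 -0.459 0.797
outer loop
vertex 1.787 4.158 2.109
vertex 2.017 3.319 1.739
vertex 3.448 3.807 2.727
endloop
endfacet
facet normal -0.511 0.226 -0.829
outer loop
vertex 2.017 3.319 1.739
vertex 2.712 4.133 1.533
vertex 2.77 3.092 1.213
endloop
endfacet
facet normal 0.020 -0.907 0.420
outer loop
vertex 2.017 3.319 1.739
vertex 2.77 3.092 1.213
vertex 3.448 3.807 2.727
endloop
endfacet
facet normal -0.511 0.226 -0.829
outer loop
vertex 2.77 3.092 1.213
vertex 2.712 4.133 1.533
vertex 3.48 3.65 0.928
endloop
endfacet
facet normal 0.635 -0.768 0.078
outer loop
vertex 2.77 3.092 1.213
vertex 3.48 3.65 0.928
vertex 3.448 3.807 2.727
endloop
endfacet
facet normal 0.413 0.394 -0.821
outer loop
vertex -1.881 1.308 2.342
vertex -2.703 1.307 1.928
vertex -2.238 1.906 2.449
endloop
endfacet
facet normal 0.347 0.039 0.937
outer loop
vertex -1.881 1.308 2.342
vertex -2.238 1.906 2.449
vertex -3.157 0.873 2.832
endloop
endfacet
facet normal 0.413 0.394 -0.821
outer loop
vertex -2.238 1.906 2.449
vertex -2.703 1.307 1.928
vertex -2.867 2.152 2.251
endloop
endfacet
facet normal -0.113 0.432 0.895
outer loop
vertex -2.238 1.906 2.449
vertex -2.867 2.152 2.251
vertex -3.157 0.873 2.832
endloop
endfacet
facet normal 0.412 0.394 -0.821
outer loop
vertex -2.867 2.152 2.251
vertex -2.703 1.307 1.928
vertex -3.4 1.903 1.864
endloop
endfacet
facet normal -0.653 0.431 0.623
outer loop
vertex -2.867 2.152 2.251
vertex -3.4 1.903 1.864
vertex -3.157 0.873 2.832
endloop
endfacet
facet normal 0.412 0.394 -0.822
outer loop
vertex -3.4 1.903 1.864
vertex -2.703 1.307 1.928
vertex -3.525 1.305 1.515
endloop
endfacet
facet normal -0.959 0.037 0.280
outer loop
vertex -3.4 1.903 1.864
vertex -3.525 1.305 1.515
vertex -3.157 0.873 2.832
endloop
endfacet
facet normal 0.412 0.395 -0.821
outer loop
vertex -3.525 1.305 1.515
vertex -2.703 1.307 1.928
vertex -3.168 0.708 1.407
endloop
endfacet
facet normal -0.851 -0.521 0.067
outer loop
vertex -3.525 1.305 1.515
vertex -3.168 0.708 1.407
vertex -3.157 0.873 2.832
endloop
endfacet
facet normal 0.413 0.394 -0.821
outer loop
vertex -3.168 0.708 1.407
vertex -2.703 1.307 1.928
vertex -2.539 0.461 1.605
endloop
endfacet
facet normal -0.393 -0.913 0.109
outer loop
vertex -3.168 0.708 1.407
vertex -2.539 0.461 1.605
vertex -3.157 0.873 2.832
endloop
endfacet
facet normal 0.413 0.394 -0.821
outer loop
vertex -2.539 0.461 1.605
vertex -2.703 1.307 1.928
vertex -2.006 0.71 1.992
endloop
endfacet
facet normal 0.149 -0.912 0.381
outer loop
vertex -2.539 0.461 1.605
vertex -2.006 0.71 1.992
vertex -3.157 0.873 2.832
endloop
endfacet
facet normal 0.413 0.394 -0.821
outer loop
vertex -2.006 0.71 1.992
vertex -2.703 1.307 1.928
vertex -1.881 1.308 2.342
endloop
endfacet
facet normal 0.455 -0.519 0.724
outer loop
vertex -2.006 0.71 1.992
vertex -1.881 1.308 2.342
vertex -3.157 0.873 2.832
endloop
endfacet

endsolid
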